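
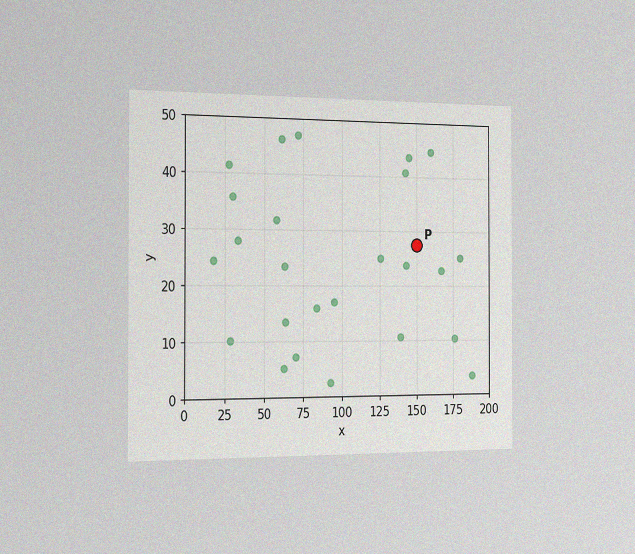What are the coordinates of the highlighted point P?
The chart is viewed slightly from the left, with some photo noise. Following the gridlines from P to each axis, P sits at (150, 27.5).

(150, 27.5)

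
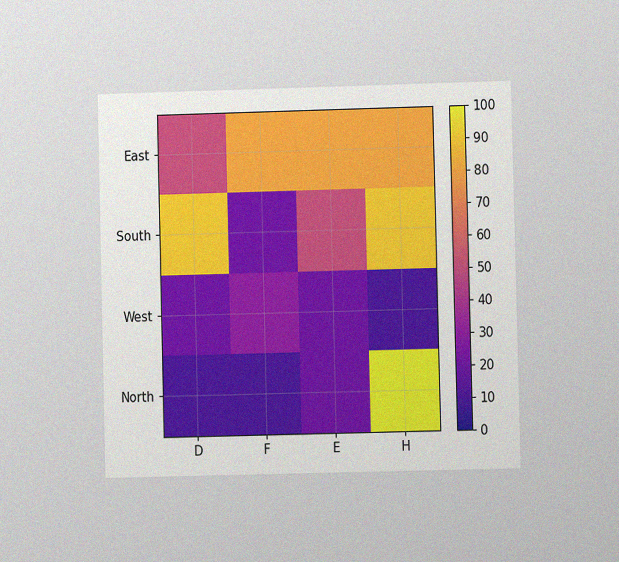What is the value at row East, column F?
The chart is viewed at a slight angle, with some photo noise. Matching cell (East, F) against the colorbar gives 80.

80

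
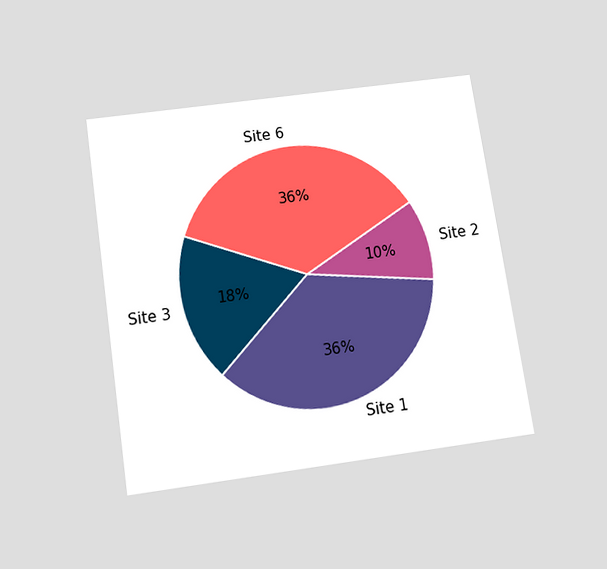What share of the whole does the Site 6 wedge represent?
36%

The chart is tilted about 9° counter-clockwise and viewed slightly from below. The Site 6 slice takes up 36% of the pie.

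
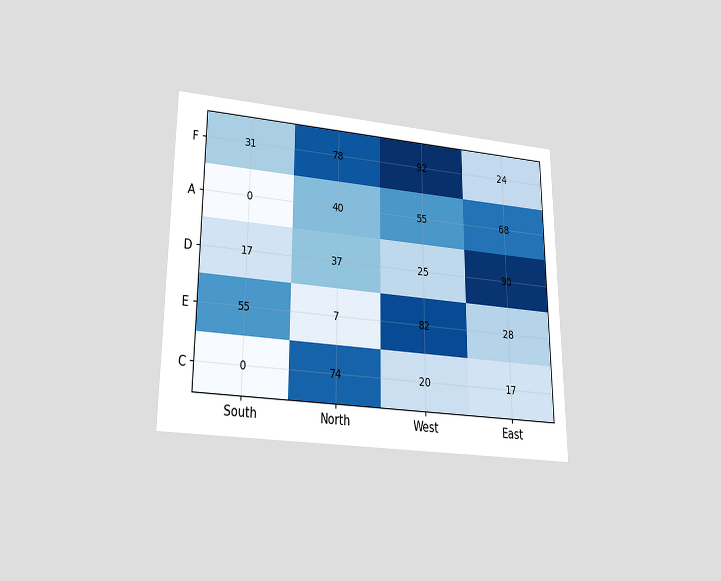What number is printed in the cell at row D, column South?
The chart is viewed slightly from below. The (D, South) cell reads 17.

17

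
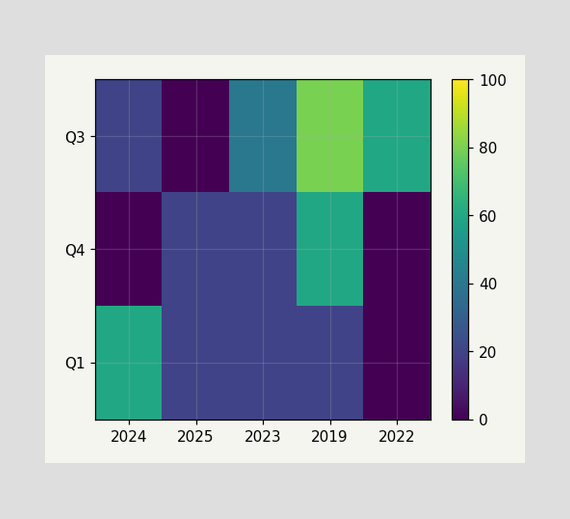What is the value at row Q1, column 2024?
Matching cell (Q1, 2024) against the colorbar gives 60.

60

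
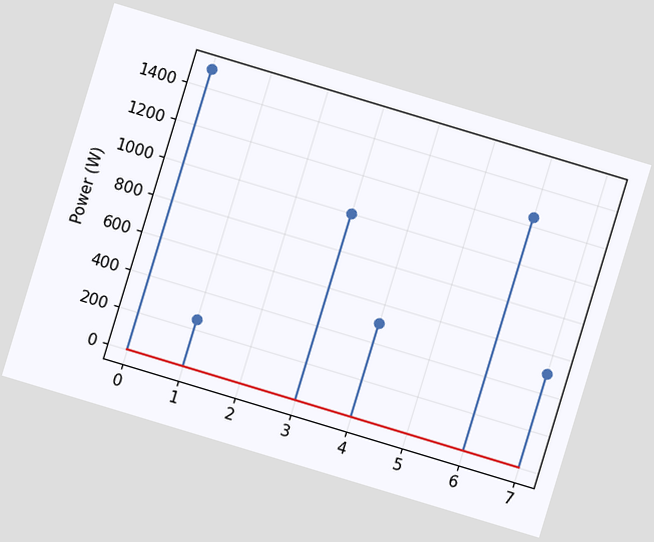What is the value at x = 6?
1250W

The chart is tilted about 17° clockwise. The stem at x=6 reaches 1250W.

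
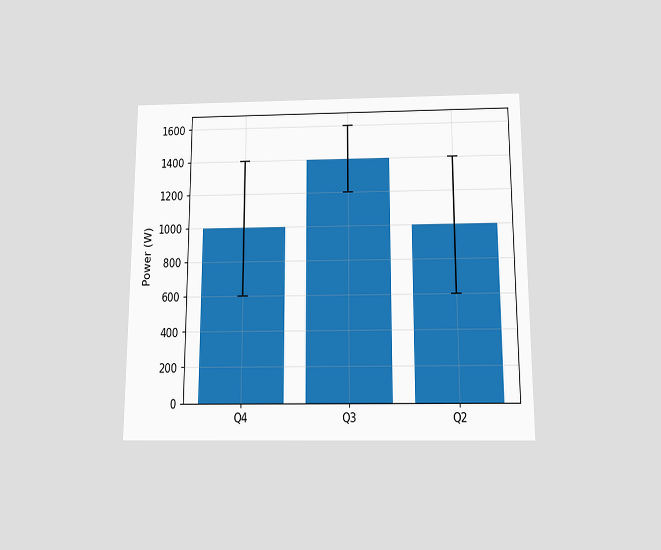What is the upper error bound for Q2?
1400W

The chart is viewed slightly from below. The Q2 bar's upper whisker reaches 1400W.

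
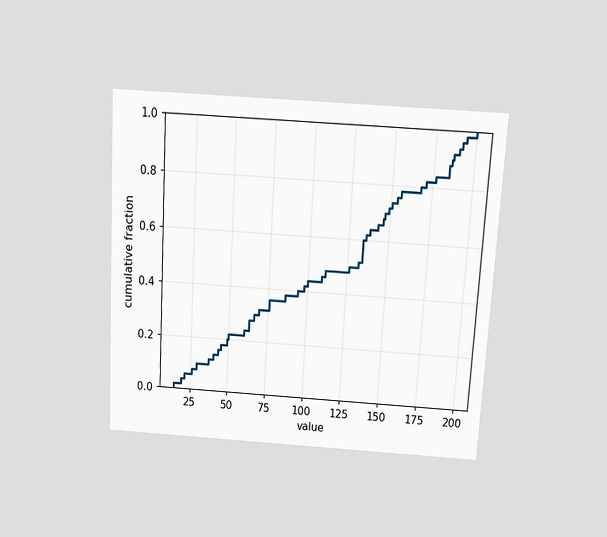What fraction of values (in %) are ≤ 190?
The chart is tilted about 3° clockwise and viewed slightly from above. At x=190 the ECDF step is at 94%.

94%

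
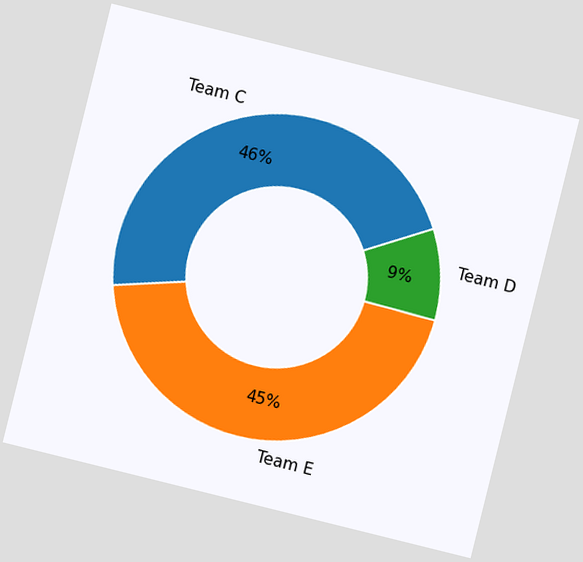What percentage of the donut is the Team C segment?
The chart is tilted about 14° clockwise. The Team C segment takes up 46% of the ring.

46%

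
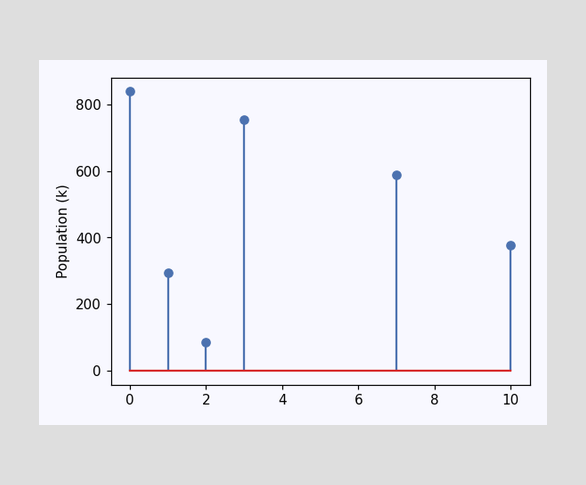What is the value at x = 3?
756k

The stem at x=3 reaches 756k.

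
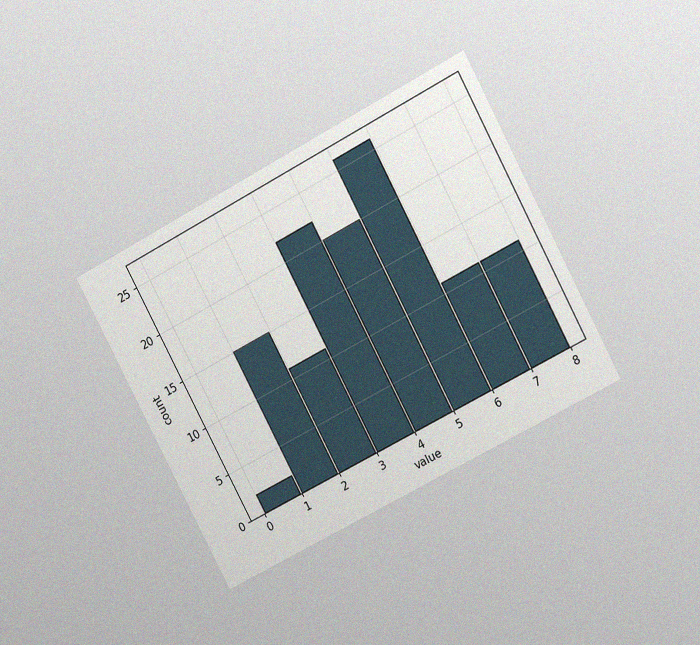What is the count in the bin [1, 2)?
15

The chart is tilted about 28° counter-clockwise and viewed at a slight angle, with some photo noise. The [1, 2) bin has height 15.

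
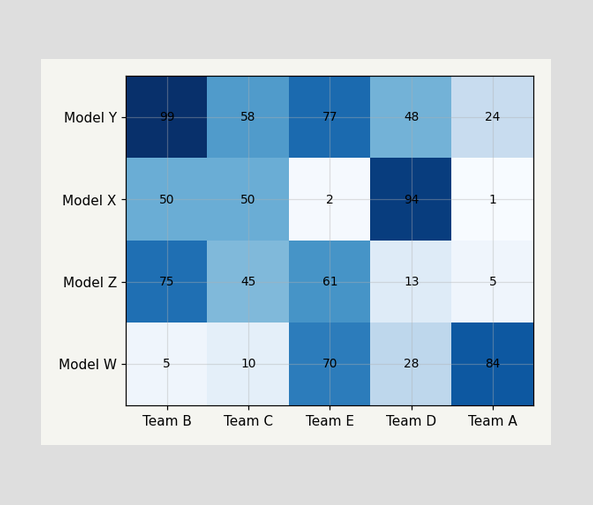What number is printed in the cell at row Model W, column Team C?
10

The (Model W, Team C) cell reads 10.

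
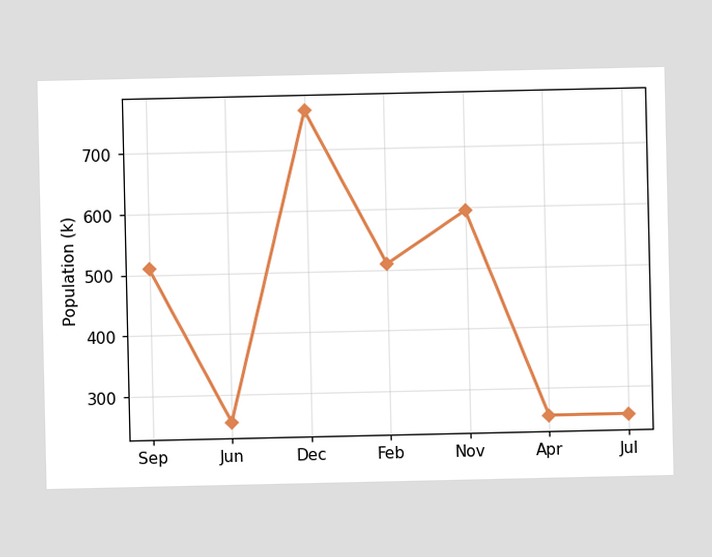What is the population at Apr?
At Apr, the line is at 255k.

255k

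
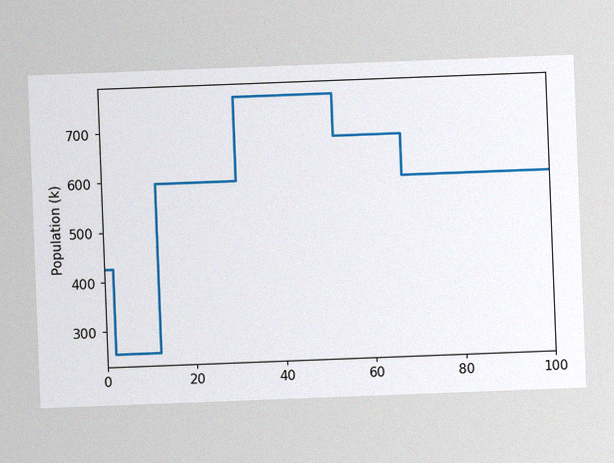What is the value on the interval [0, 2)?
The chart is tilted about 2° counter-clockwise, with some photo noise. On [0, 2) the step sits at 425k.

425k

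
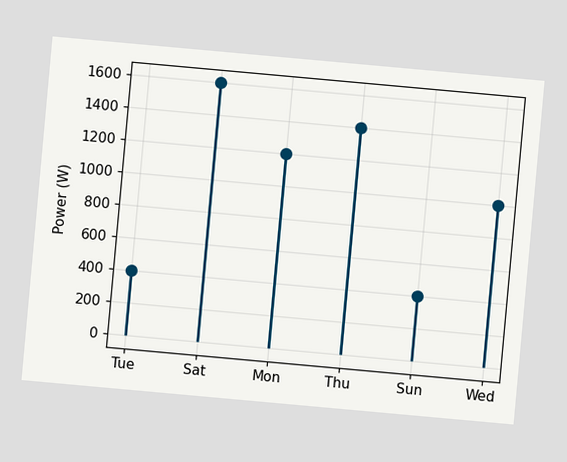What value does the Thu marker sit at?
The chart is tilted about 5° clockwise. The Thu marker sits at 1400W.

1400W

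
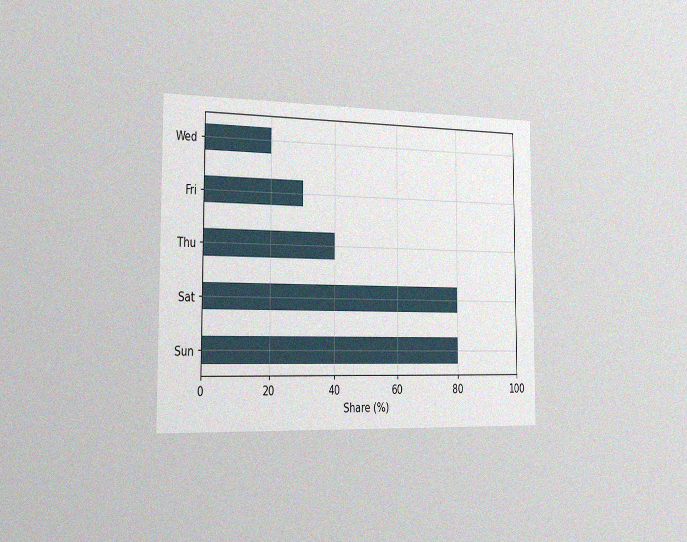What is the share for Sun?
The chart is viewed slightly from the left, with some photo noise. Reading along the chart's x-axis, the Sun bar reaches 80%.

80%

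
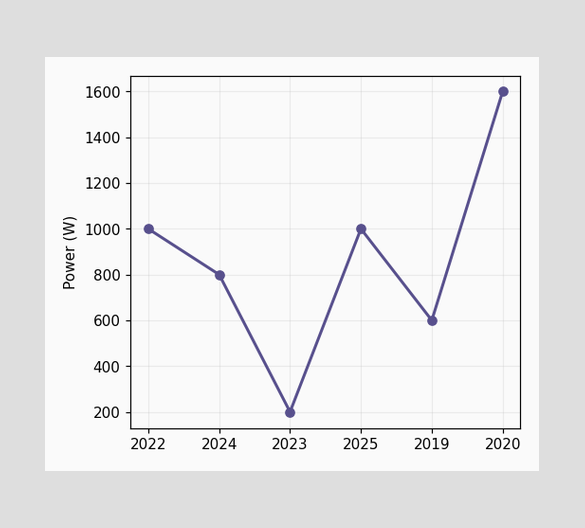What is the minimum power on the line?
200W

The lowest point is at 2023, and reading across to the y-axis gives 200W.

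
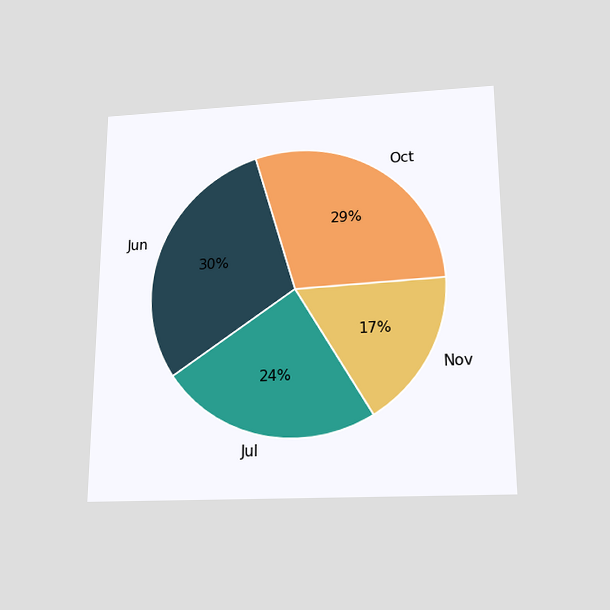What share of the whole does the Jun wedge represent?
30%

The chart is viewed slightly from below. The Jun slice takes up 30% of the pie.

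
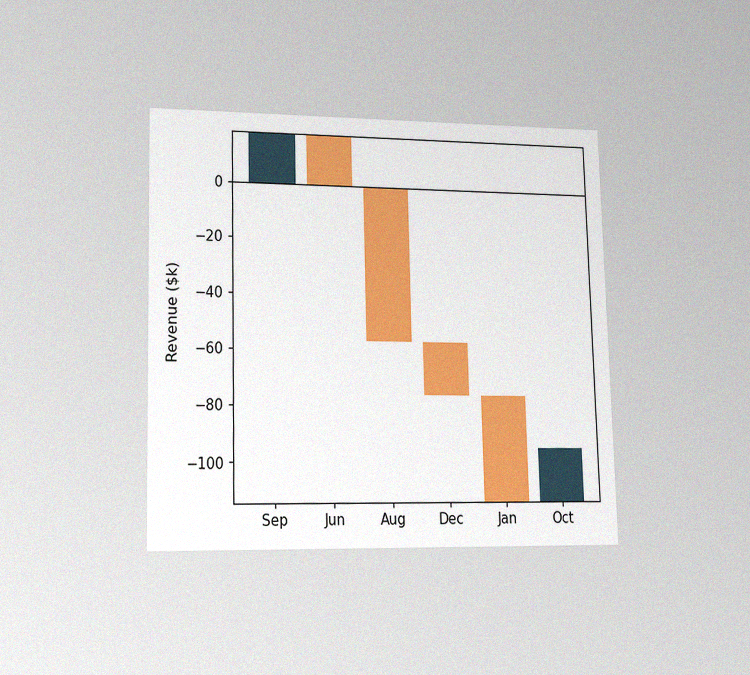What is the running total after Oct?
The chart is viewed at a slight angle, with some photo noise. After Oct the running total reaches $-95k.

$-95k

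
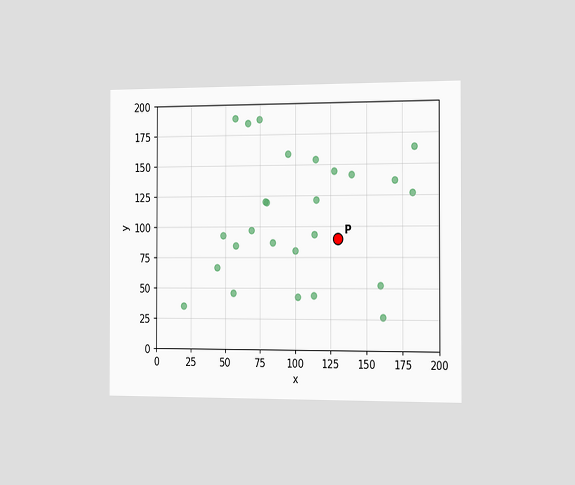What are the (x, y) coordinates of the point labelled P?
The chart is viewed slightly from the right. Following the gridlines from P to each axis, P sits at (130, 90).

(130, 90)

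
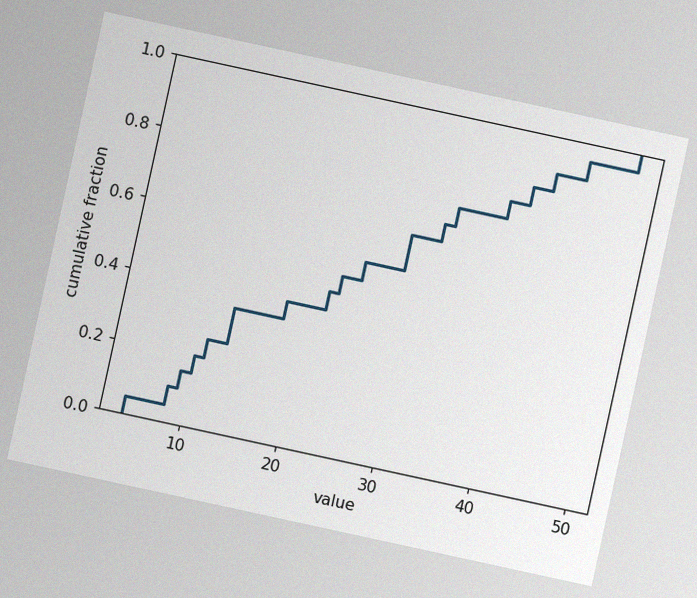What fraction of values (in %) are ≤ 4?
5%

The chart is tilted about 12° clockwise, with some photo noise. At x=4 the ECDF step is at 5%.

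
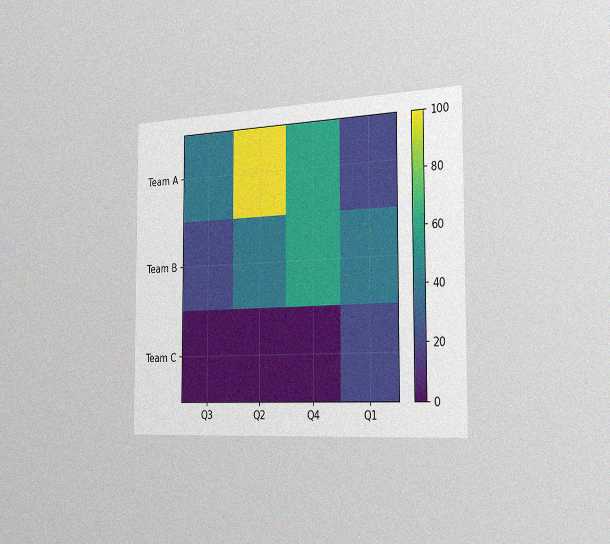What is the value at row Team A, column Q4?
The chart is viewed slightly from the right, with some photo noise. Matching cell (Team A, Q4) against the colorbar gives 60.

60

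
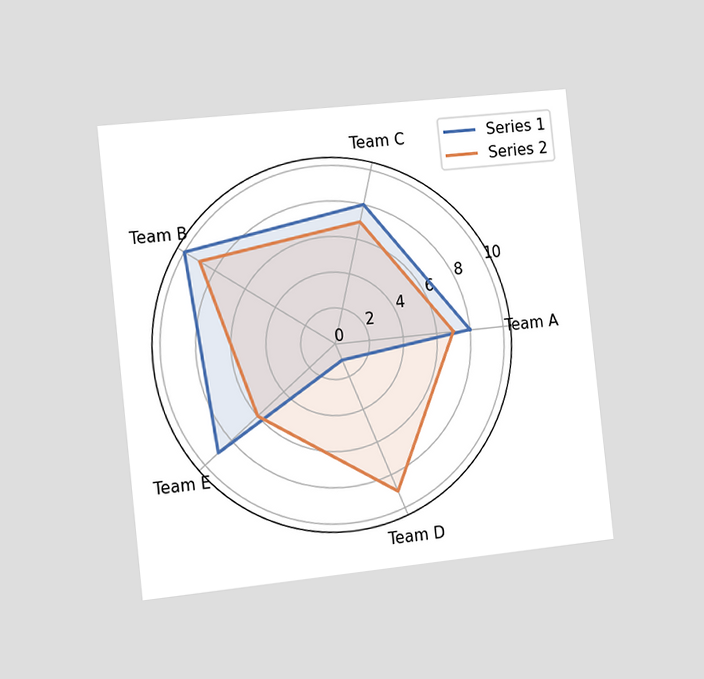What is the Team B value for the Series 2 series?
The chart is tilted about 6° counter-clockwise and viewed slightly from the left. On the Team B axis, Series 2 reaches 9.

9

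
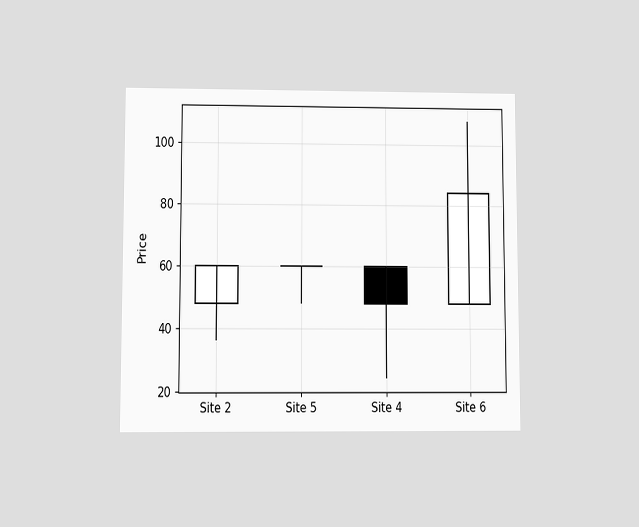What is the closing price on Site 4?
48

The chart is viewed at a slight angle. The Site 4 candle closes at 48.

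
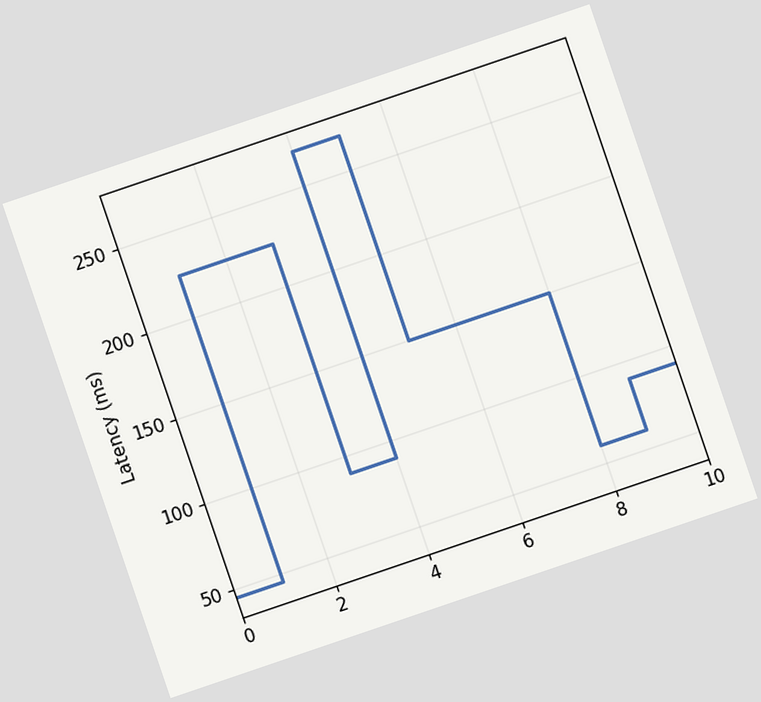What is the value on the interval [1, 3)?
The chart is tilted about 19° counter-clockwise. On [1, 3) the step sits at 225ms.

225ms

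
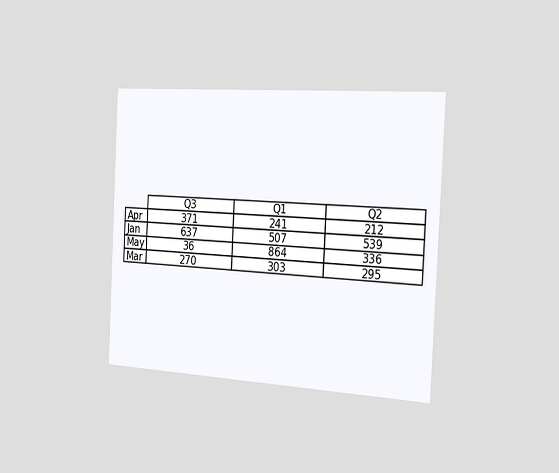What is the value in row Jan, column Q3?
The chart is tilted about 3° clockwise and viewed slightly from the right. The (Jan, Q3) cell reads 637.

637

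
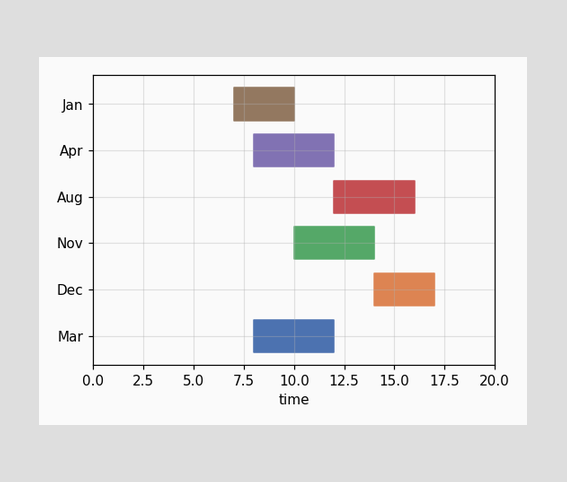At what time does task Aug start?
The Aug bar begins at t=12.

12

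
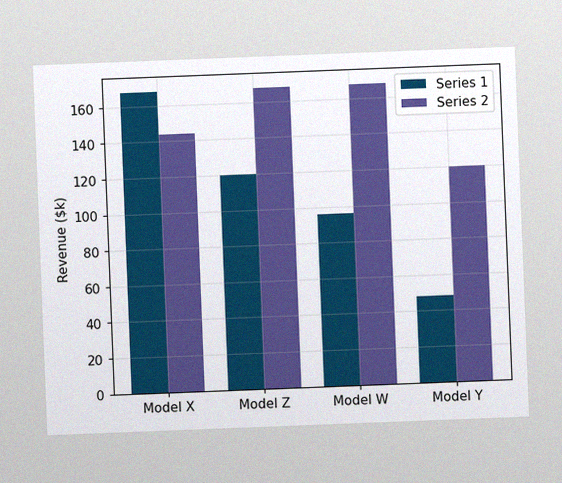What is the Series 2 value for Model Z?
$168k

The chart is tilted about 2° counter-clockwise, with some photo noise. The Series 2 bar at Model Z reaches $168k on the y-axis.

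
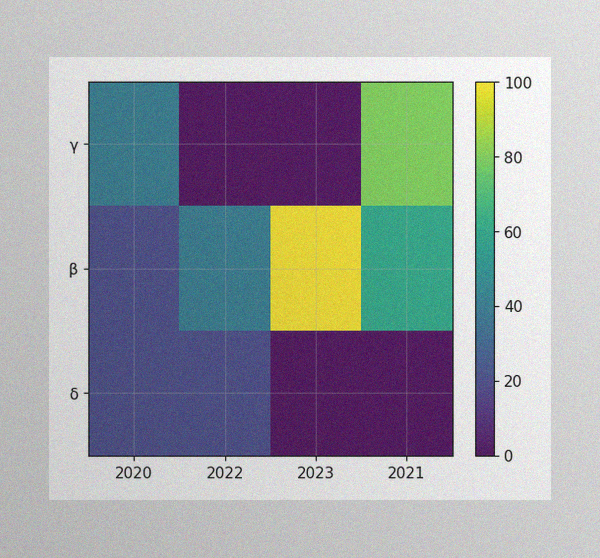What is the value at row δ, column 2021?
The image has some photo noise and uneven lighting. Matching cell (δ, 2021) against the colorbar gives 0.

0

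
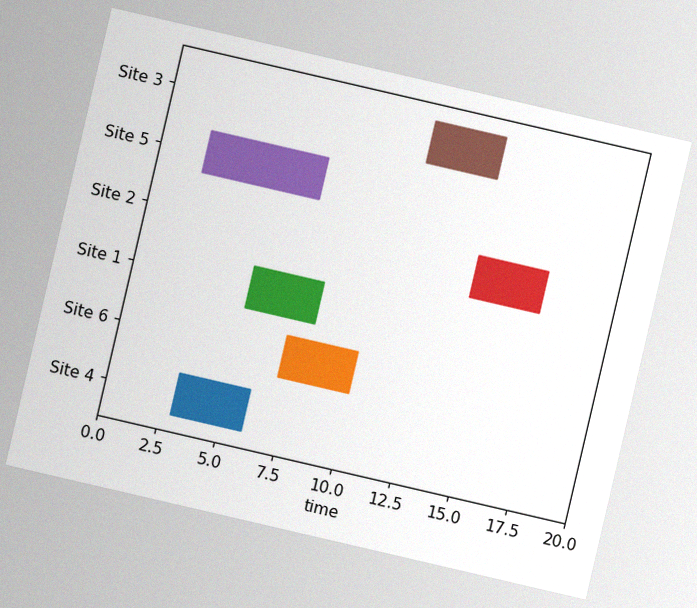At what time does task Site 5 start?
The chart is tilted about 13° clockwise, with some photo noise. The Site 5 bar begins at t=2.

2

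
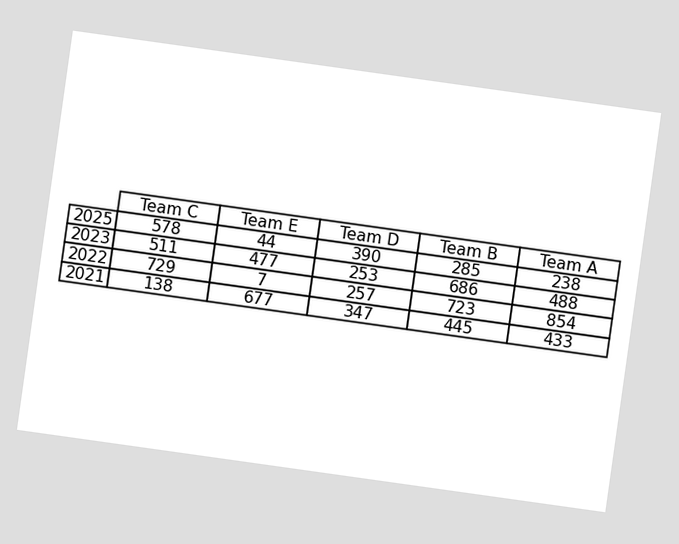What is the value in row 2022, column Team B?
The chart is tilted about 8° clockwise. The (2022, Team B) cell reads 723.

723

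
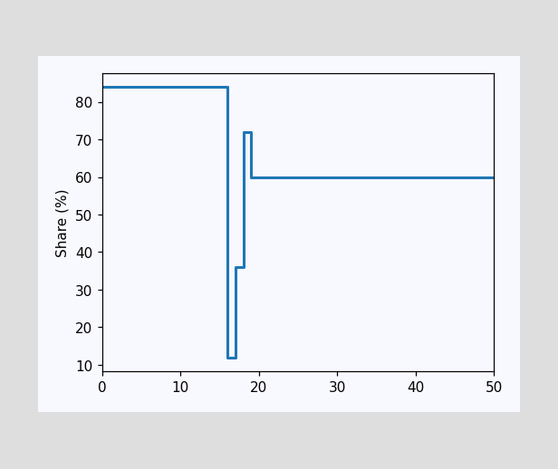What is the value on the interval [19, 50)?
60%

On [19, 50) the step sits at 60%.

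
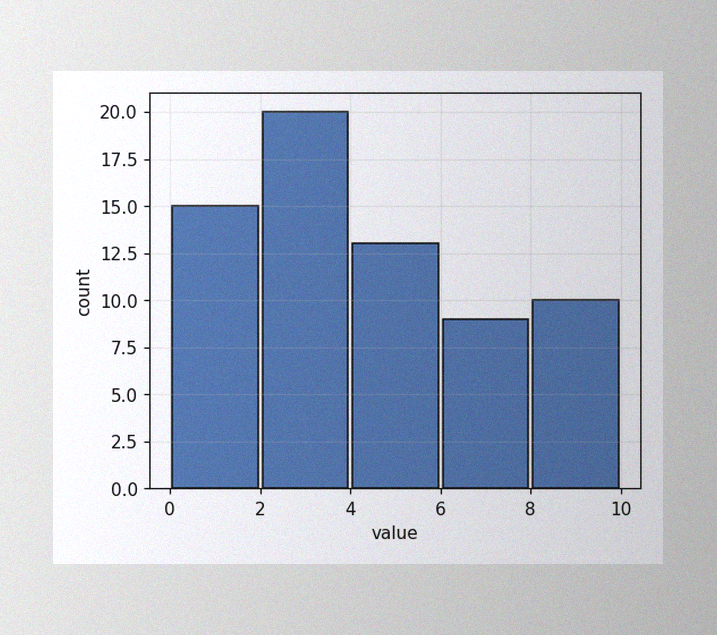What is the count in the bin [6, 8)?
9

The image has some photo noise and uneven lighting. The [6, 8) bin has height 9.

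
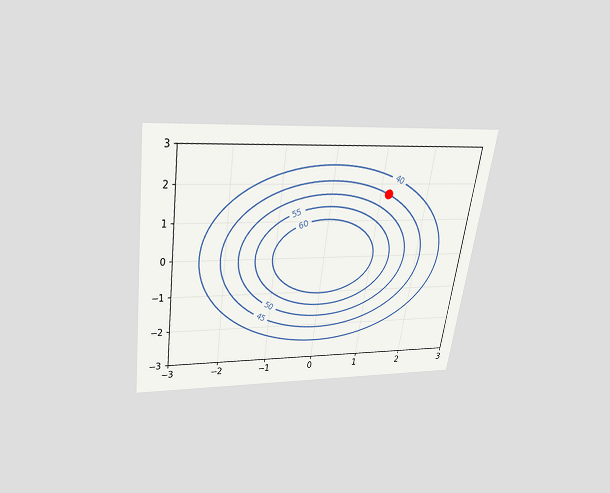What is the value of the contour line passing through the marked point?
45

The chart is tilted about 8° clockwise and viewed slightly from above. The marked point sits on the contour labelled 45.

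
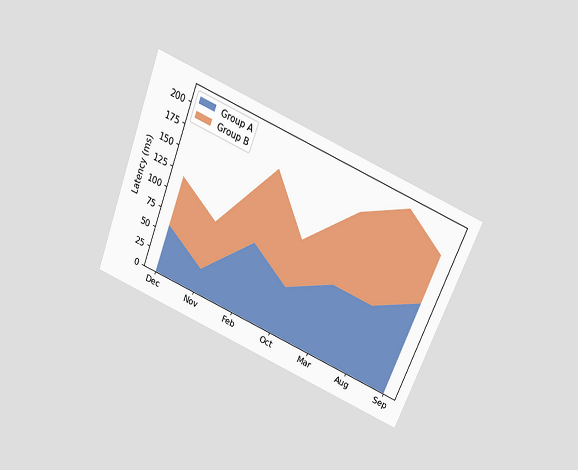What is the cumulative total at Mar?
The chart is tilted about 22° clockwise and viewed slightly from above. The stacked total at Mar reaches 180ms.

180ms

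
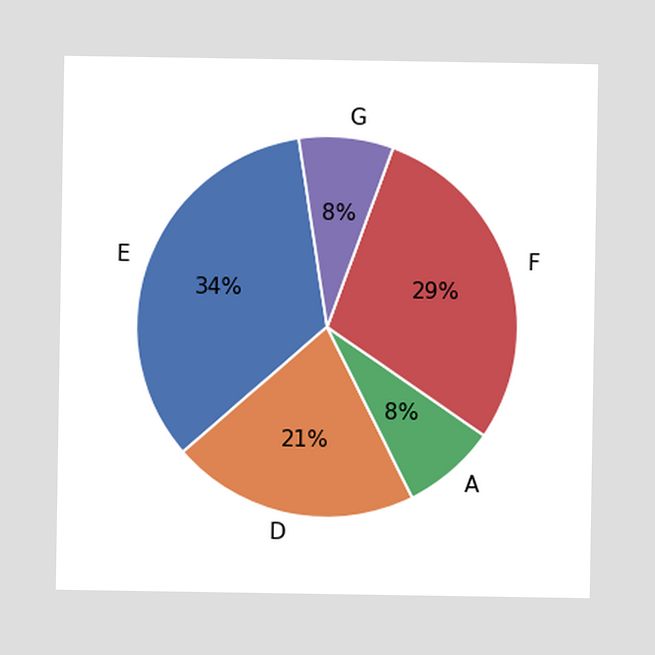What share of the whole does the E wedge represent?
34%

The E slice takes up 34% of the pie.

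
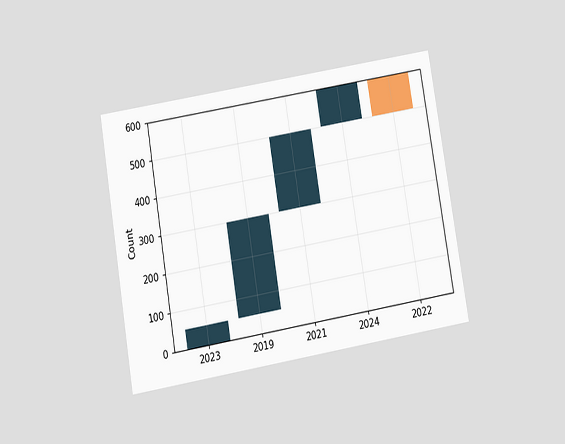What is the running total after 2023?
The chart is tilted about 10° counter-clockwise and viewed slightly from below. After 2023 the running total reaches 50.

50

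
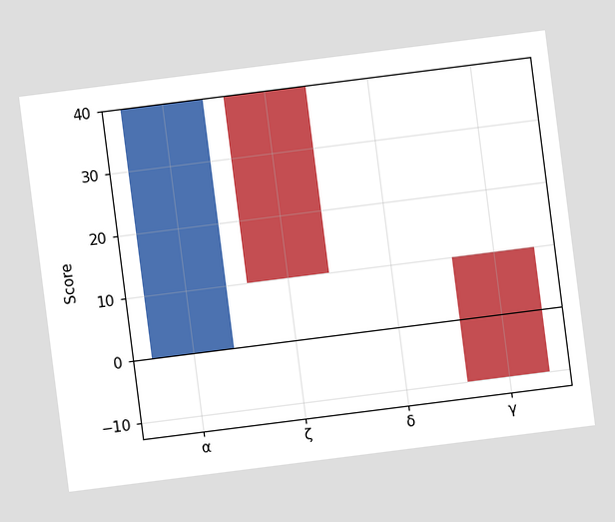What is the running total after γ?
The chart is tilted about 7° counter-clockwise. After γ the running total reaches -10.

-10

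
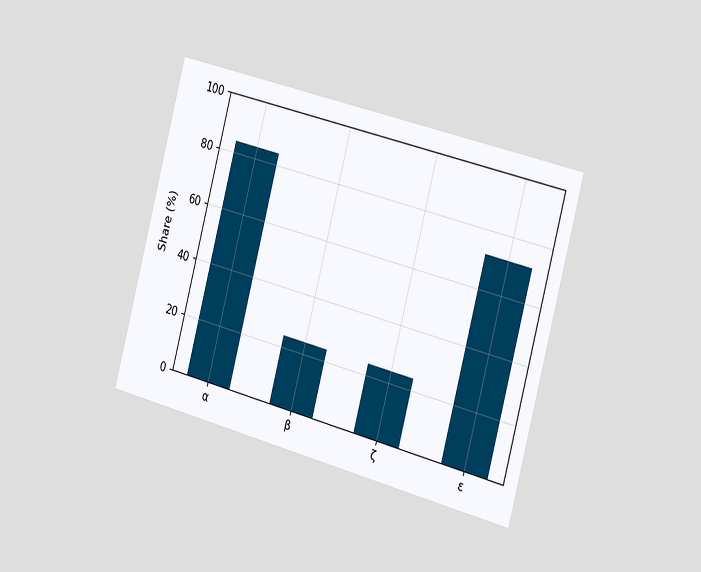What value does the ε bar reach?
The chart is tilted about 15° clockwise and viewed slightly from the right. Reading along the chart's y-axis, the ε bar reaches 72%.

72%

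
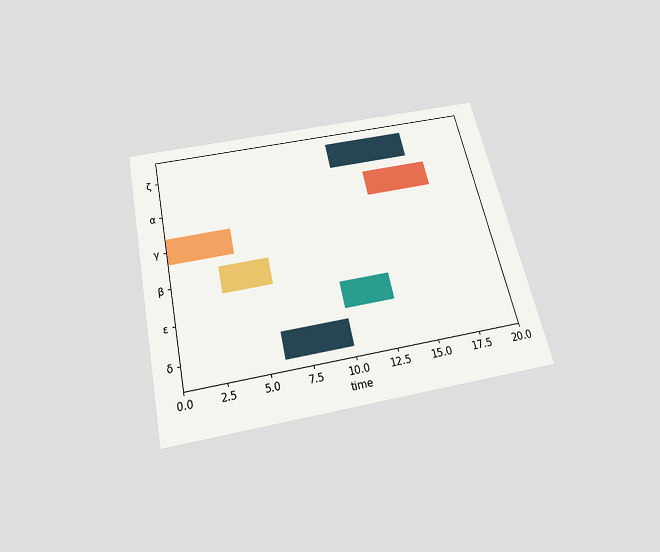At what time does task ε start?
10

The chart is tilted about 13° counter-clockwise and viewed slightly from below. The ε bar begins at t=10.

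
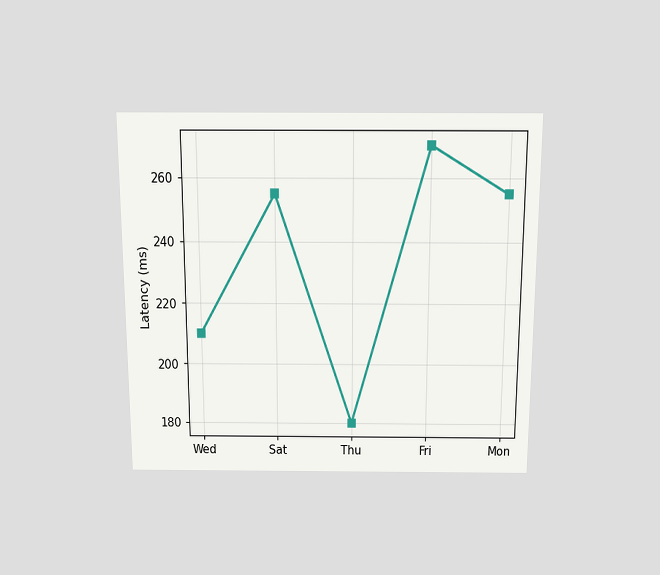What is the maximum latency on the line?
The chart is viewed slightly from above. The highest point is at Fri, and reading across to the y-axis gives 270ms.

270ms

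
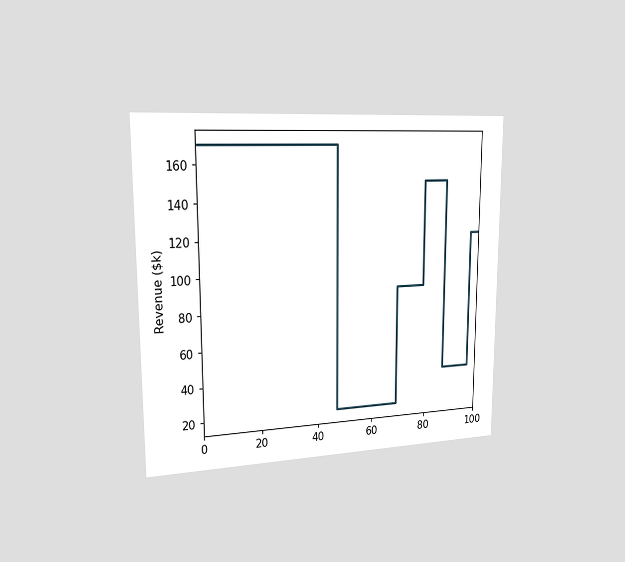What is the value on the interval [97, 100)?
$120k

The chart is viewed slightly from the left. On [97, 100) the step sits at $120k.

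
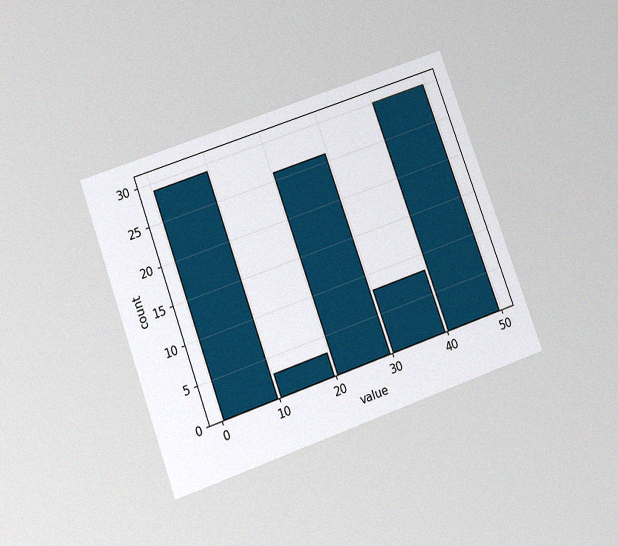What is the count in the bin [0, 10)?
The chart is tilted about 20° counter-clockwise and viewed slightly from below, with some photo noise. The [0, 10) bin has height 29.

29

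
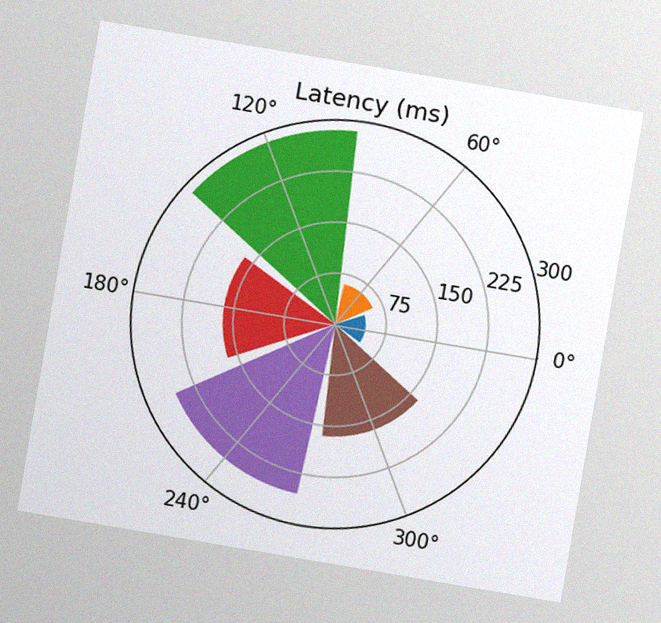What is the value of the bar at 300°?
165ms

The chart is tilted about 10° clockwise, with some photo noise. The bar at 300° reaches 165ms on the radial axis.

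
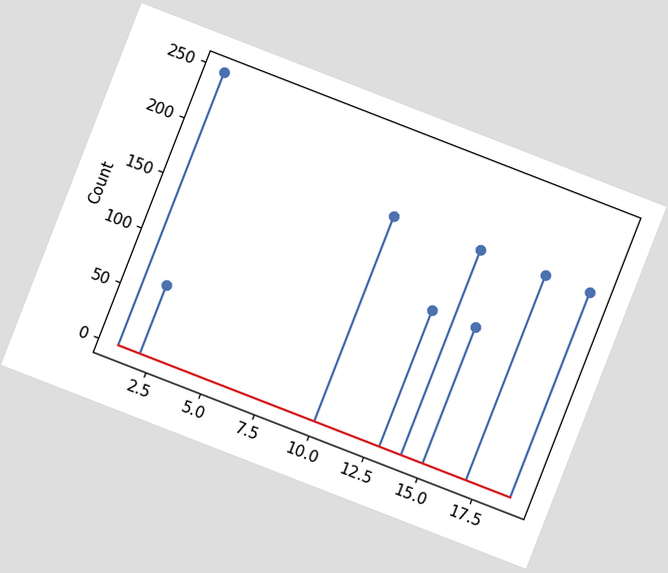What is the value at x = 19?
186

The chart is tilted about 21° clockwise. The stem at x=19 reaches 186.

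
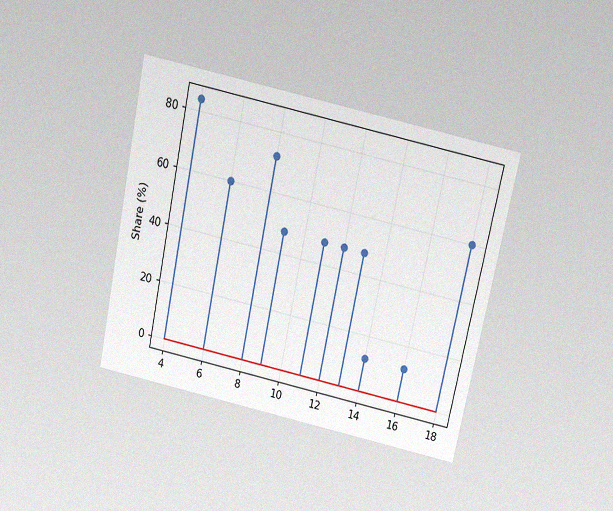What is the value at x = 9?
The chart is tilted about 12° clockwise and viewed slightly from above, with some photo noise. The stem at x=9 reaches 48%.

48%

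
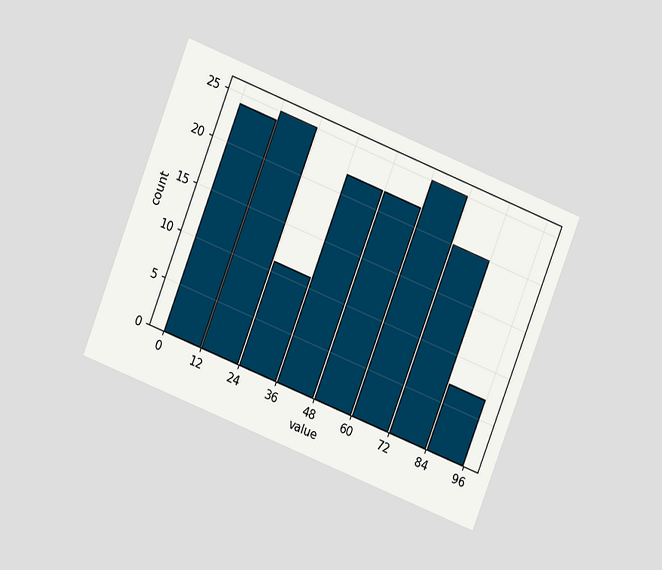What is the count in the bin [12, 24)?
The chart is tilted about 21° clockwise and viewed at a slight angle. The [12, 24) bin has height 25.

25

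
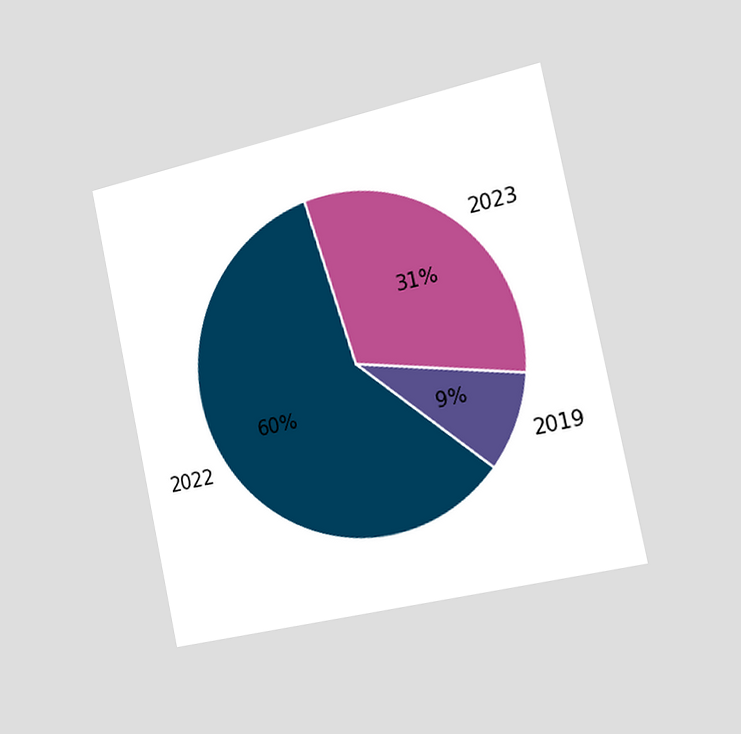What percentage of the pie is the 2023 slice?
The chart is tilted about 12° counter-clockwise and viewed slightly from the right. The 2023 slice takes up 31% of the pie.

31%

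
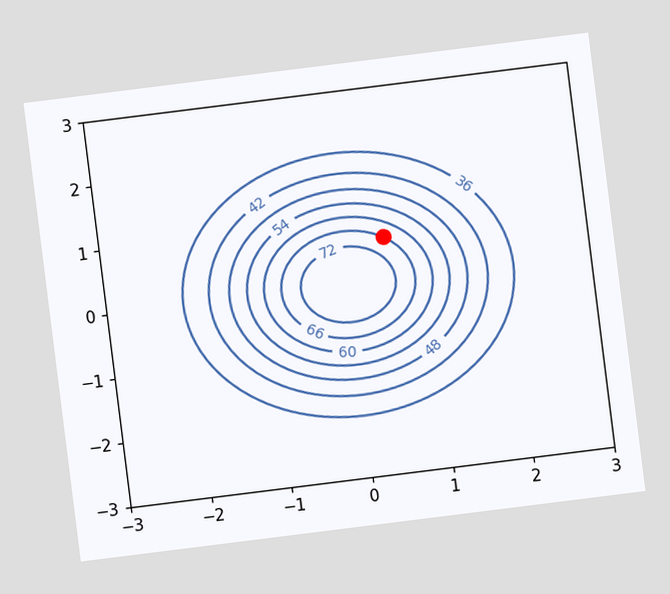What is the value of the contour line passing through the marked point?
The chart is tilted about 7° counter-clockwise. The marked point sits on the contour labelled 66.

66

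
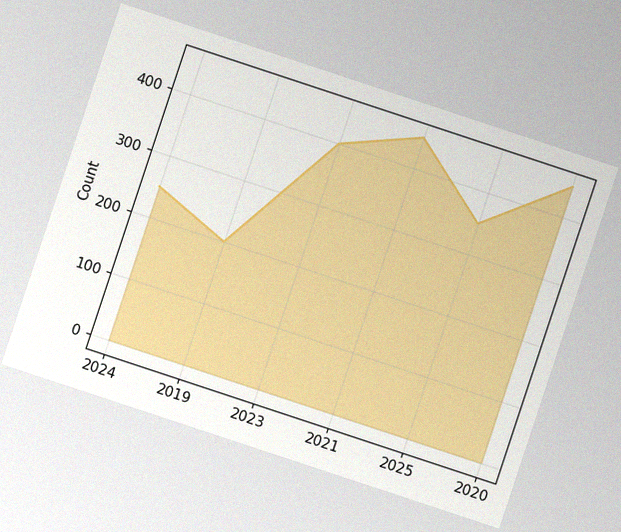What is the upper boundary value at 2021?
450

The chart is tilted about 18° clockwise, with some photo noise. At 2021 the upper boundary is at 450.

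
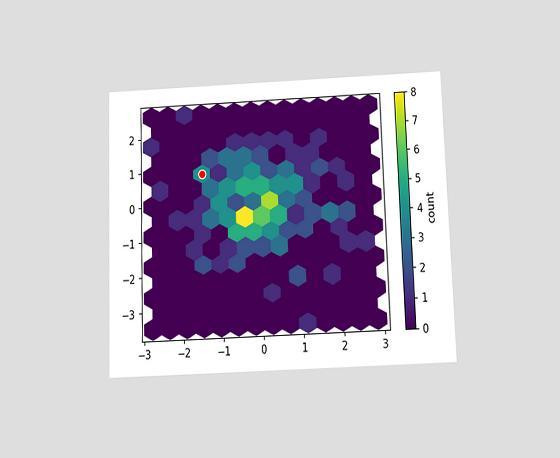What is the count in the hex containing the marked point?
The chart is viewed slightly from below. The marked hex reads 4 on the colorbar.

4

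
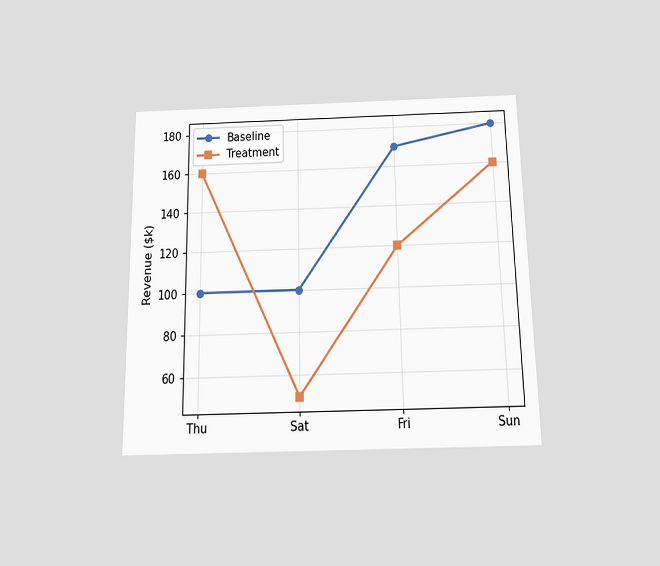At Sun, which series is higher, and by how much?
Baseline, by $20k

The chart is viewed slightly from below. At Sun, Baseline sits above the other line by $20k.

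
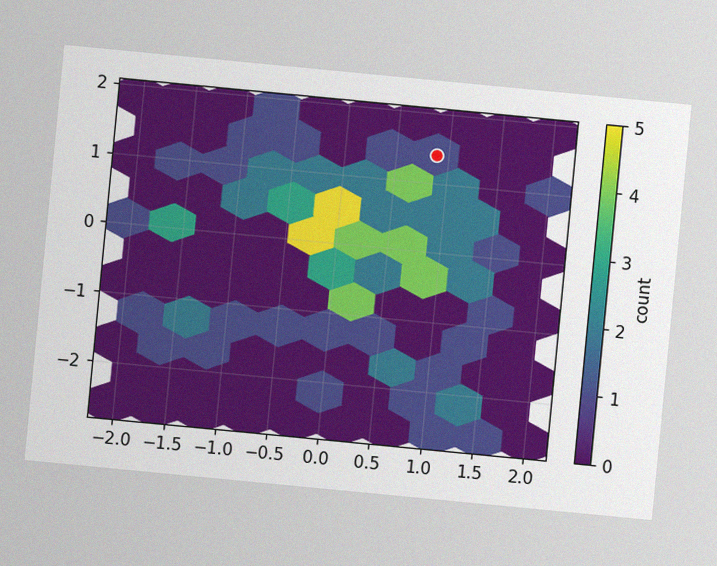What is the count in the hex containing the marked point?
1

The chart is tilted about 5° clockwise, with some photo noise. The marked hex reads 1 on the colorbar.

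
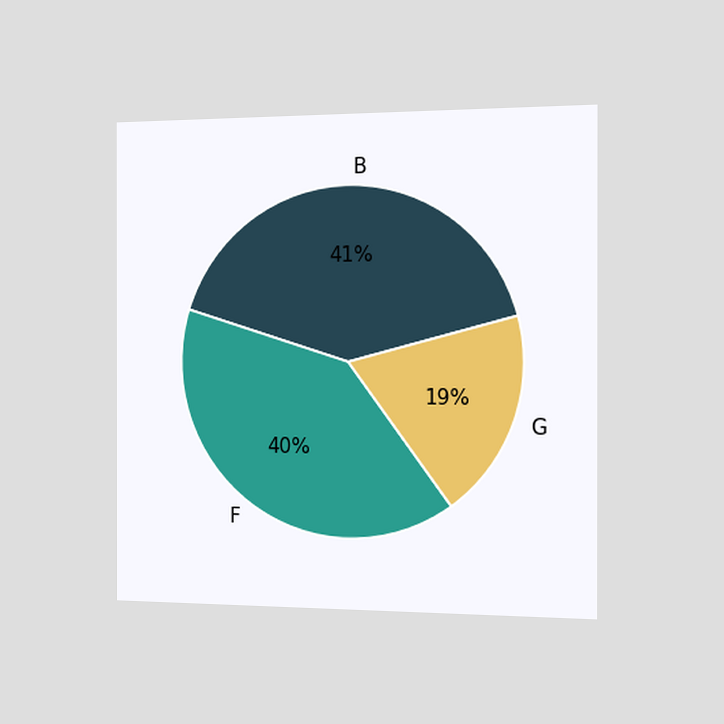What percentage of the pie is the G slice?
The chart is viewed slightly from the right. The G slice takes up 19% of the pie.

19%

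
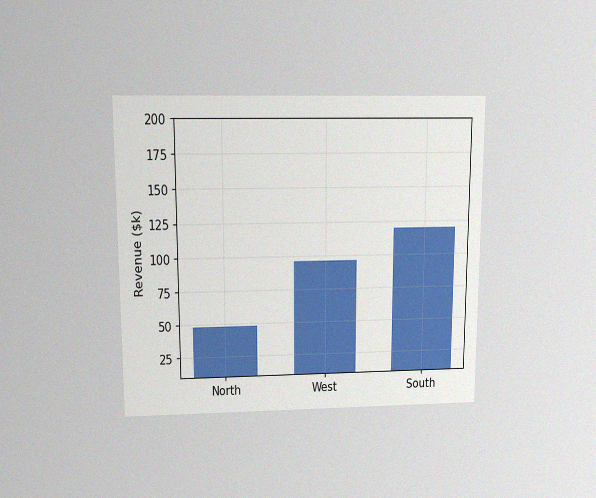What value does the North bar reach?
$48k

The chart is viewed slightly from above, with some photo noise. Reading along the chart's y-axis, the North bar reaches $48k.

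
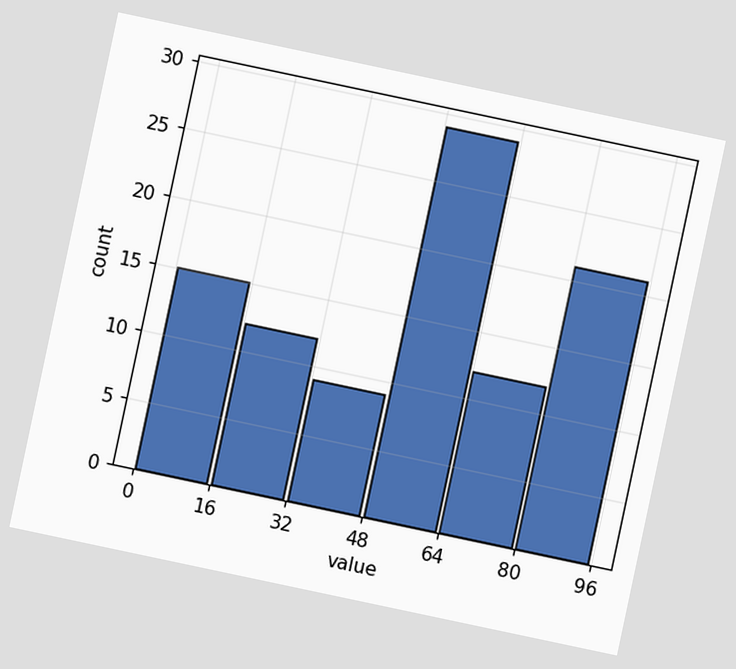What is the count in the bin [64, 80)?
12

The chart is tilted about 12° clockwise. The [64, 80) bin has height 12.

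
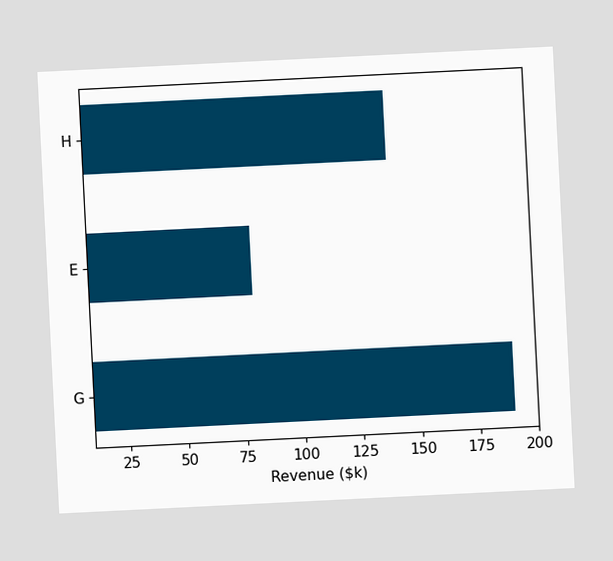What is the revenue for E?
The chart is tilted about 3° counter-clockwise. Reading along the chart's x-axis, the E bar reaches $80k.

$80k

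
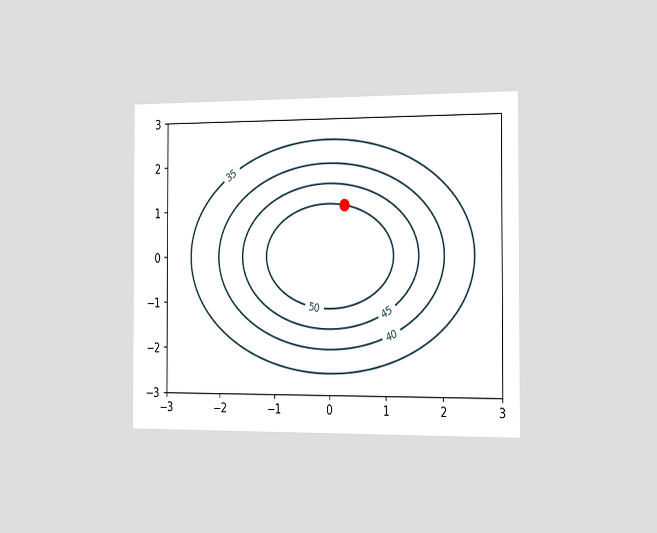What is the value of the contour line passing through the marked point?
50

The chart is viewed slightly from the right. The marked point sits on the contour labelled 50.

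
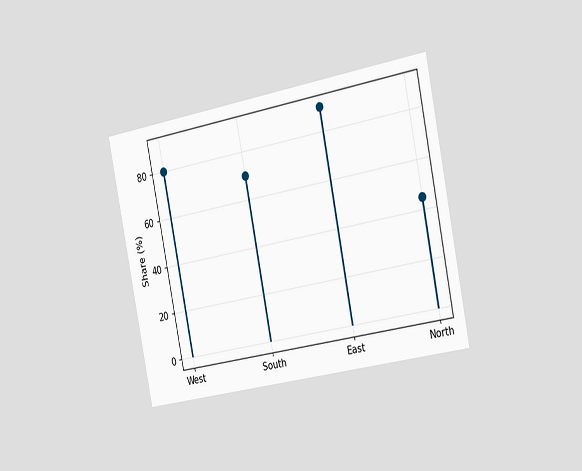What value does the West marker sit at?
80%

The chart is tilted about 11° counter-clockwise and viewed slightly from the right. The West marker sits at 80%.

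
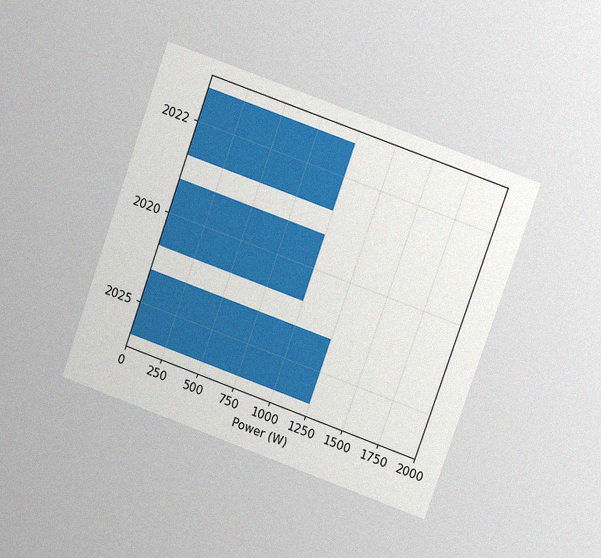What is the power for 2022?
1000W

The chart is tilted about 20° clockwise and viewed at a slight angle, with some photo noise. Reading along the chart's x-axis, the 2022 bar reaches 1000W.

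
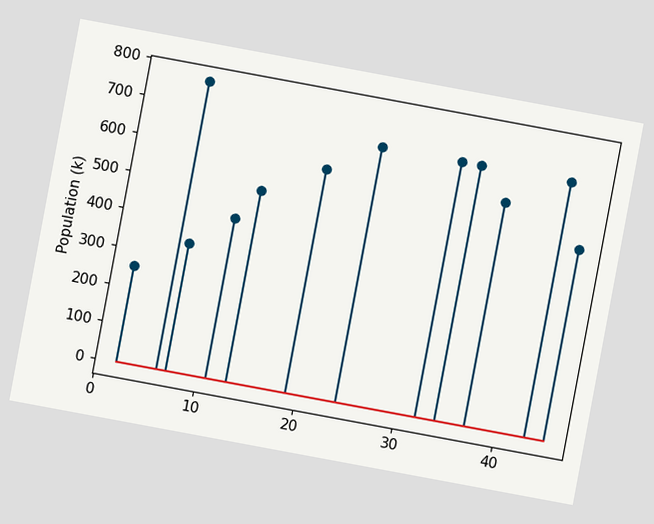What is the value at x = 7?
340k

The chart is tilted about 11° clockwise. The stem at x=7 reaches 340k.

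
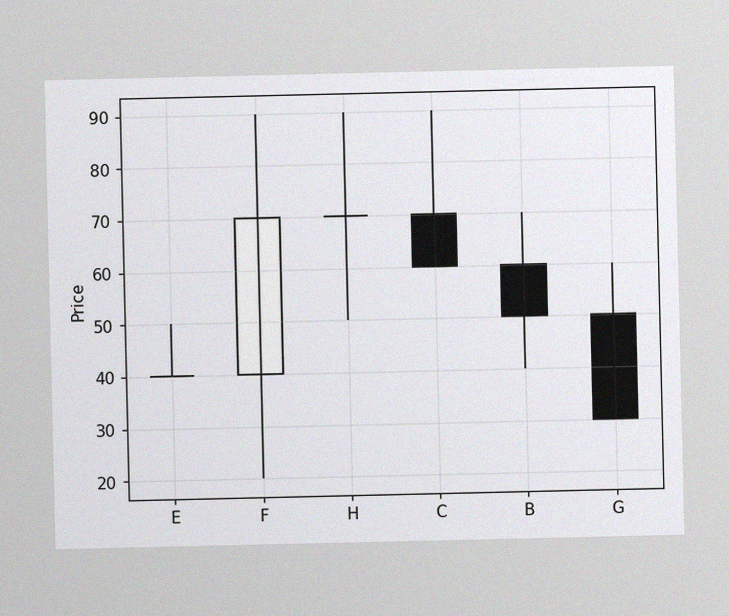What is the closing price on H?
70

The image has some photo noise and uneven lighting. The H candle closes at 70.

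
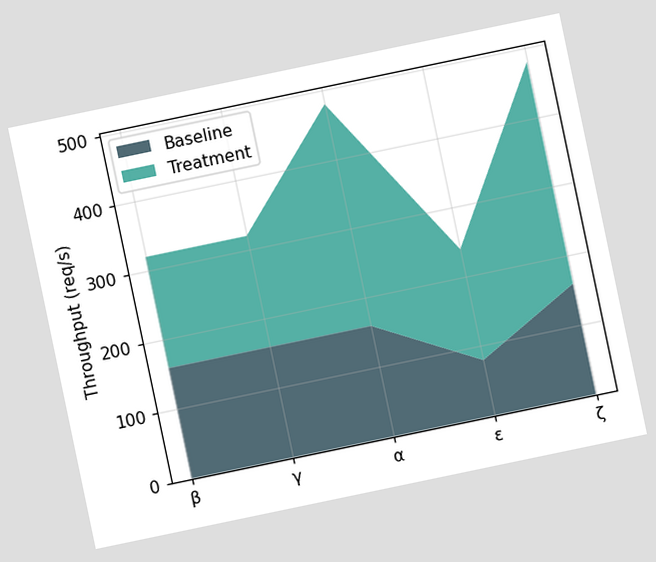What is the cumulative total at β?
The chart is tilted about 12° counter-clockwise. The stacked total at β reaches 320req/s.

320req/s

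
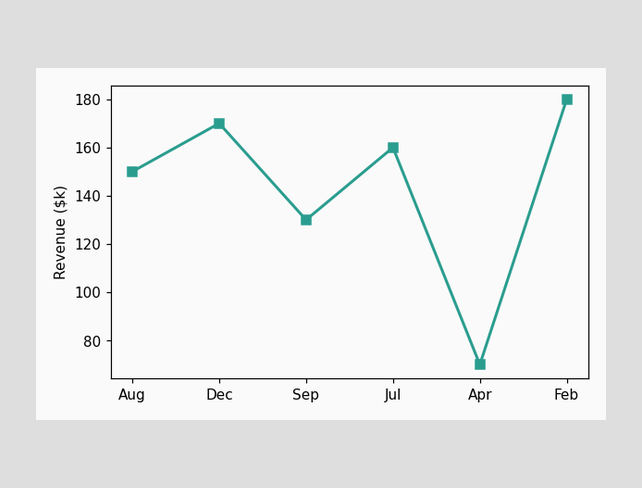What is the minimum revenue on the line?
$70k

The lowest point is at Apr, and reading across to the y-axis gives $70k.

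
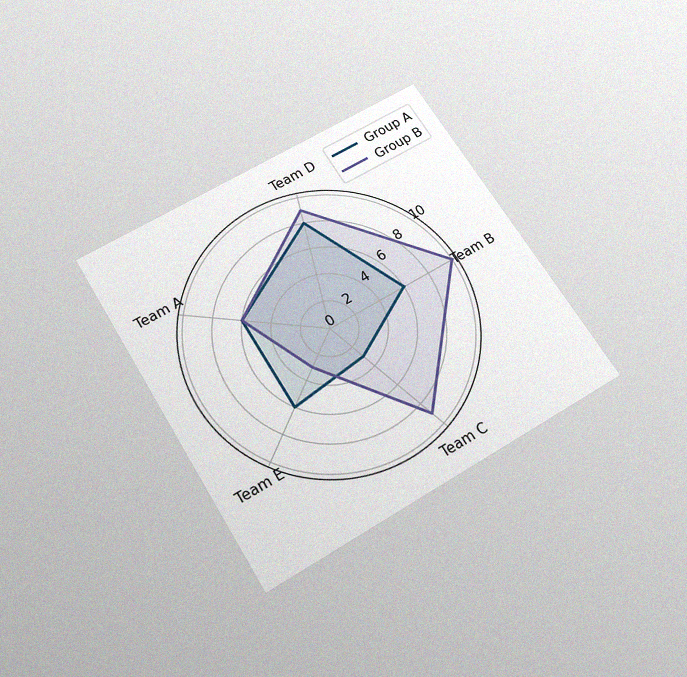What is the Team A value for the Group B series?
The chart is tilted about 32° counter-clockwise and viewed slightly from below, with some photo noise. On the Team A axis, Group B reaches 6.

6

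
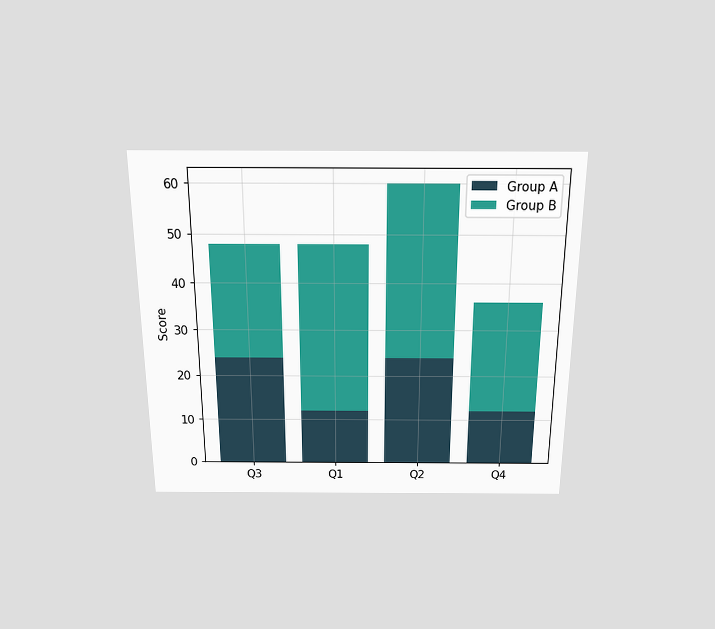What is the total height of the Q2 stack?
The chart is viewed slightly from above. The Q2 stack's top reaches 60 on the y-axis.

60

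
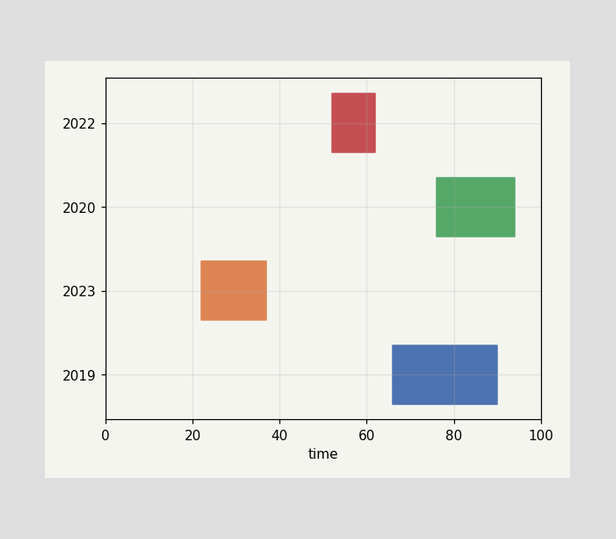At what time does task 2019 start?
66

The 2019 bar begins at t=66.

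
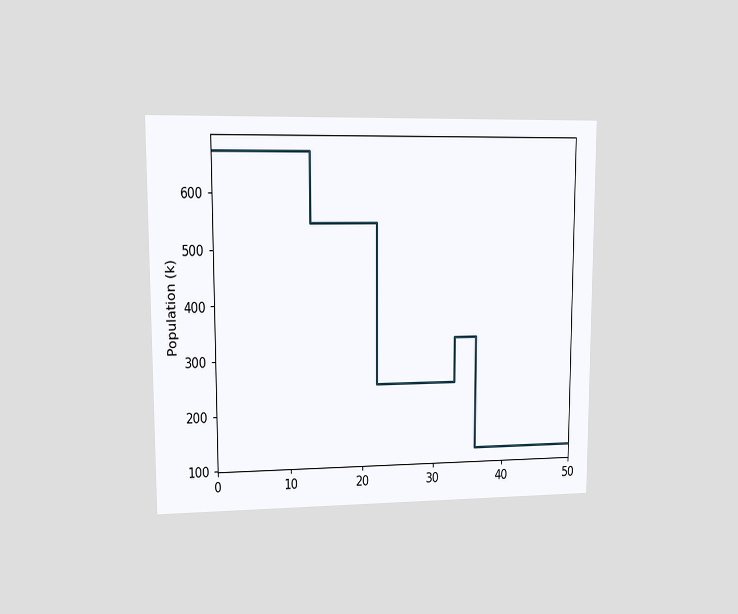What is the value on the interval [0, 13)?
672k

The chart is viewed at a slight angle. On [0, 13) the step sits at 672k.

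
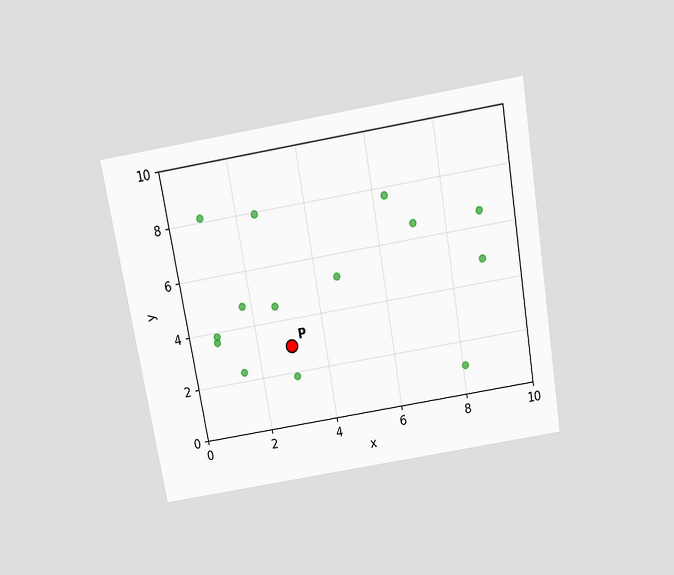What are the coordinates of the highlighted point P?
(3, 3)

The chart is tilted about 10° counter-clockwise and viewed slightly from above. Following the gridlines from P to each axis, P sits at (3, 3).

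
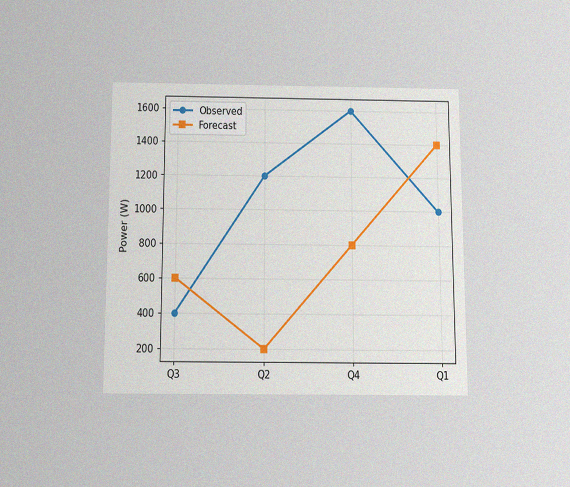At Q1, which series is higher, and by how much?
The chart is viewed slightly from below, with some photo noise. At Q1, Forecast sits above the other line by 400W.

Forecast, by 400W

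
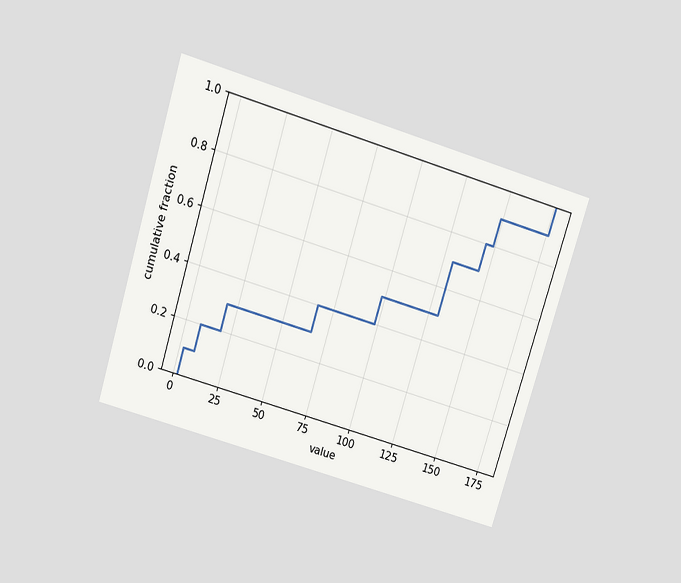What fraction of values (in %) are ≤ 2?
The chart is tilted about 17° clockwise and viewed slightly from above. At x=2 the ECDF step is at 10%.

10%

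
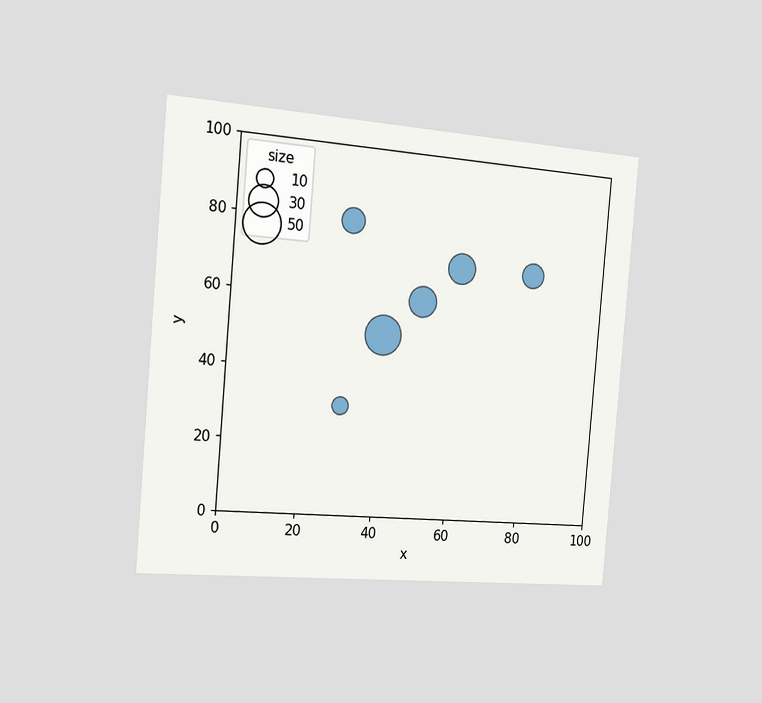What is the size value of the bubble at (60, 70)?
The chart is tilted about 5° clockwise and viewed slightly from the left. Matching the bubble at (60, 70) against the size legend gives 30.

30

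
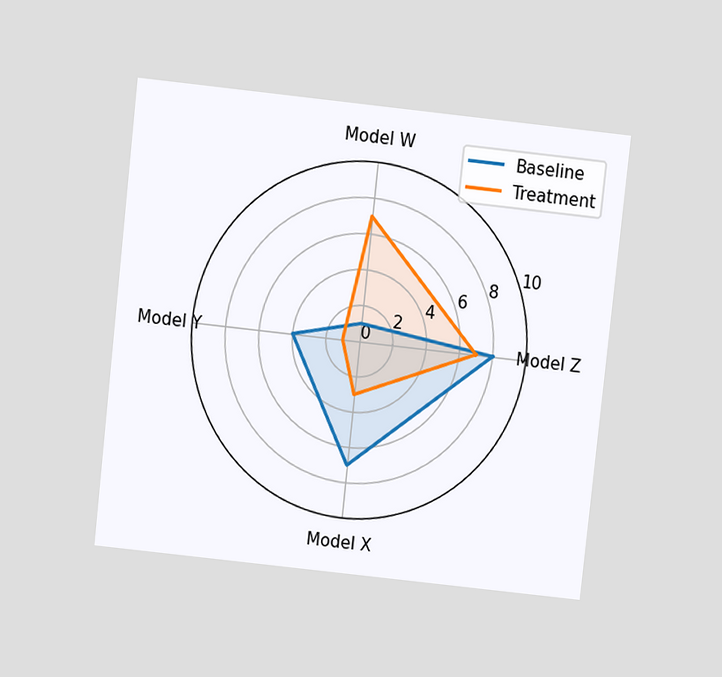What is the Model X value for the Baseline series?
The chart is tilted about 6° clockwise and viewed at a slight angle. On the Model X axis, Baseline reaches 7.

7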